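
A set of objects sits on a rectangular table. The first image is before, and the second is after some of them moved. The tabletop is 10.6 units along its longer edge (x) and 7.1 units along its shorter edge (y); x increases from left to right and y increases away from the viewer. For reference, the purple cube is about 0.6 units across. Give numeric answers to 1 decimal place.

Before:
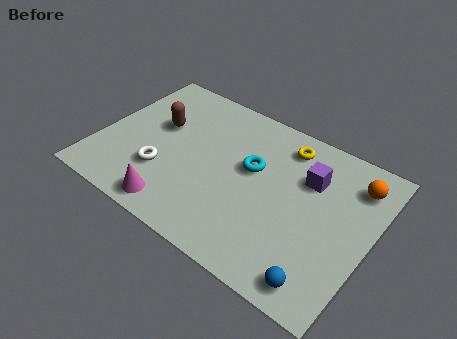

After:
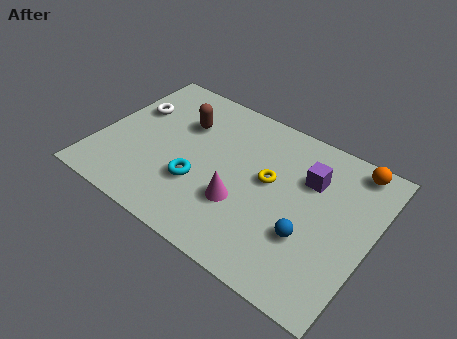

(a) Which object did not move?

the purple cube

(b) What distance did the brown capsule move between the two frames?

1.1

From (2.1, 4.3) to (3.0, 4.9), the brown capsule covered √(0.9² + 0.6²) ≈ 1.1 units.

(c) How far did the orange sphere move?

0.7

The orange sphere was near (9.7, 5.6) before and (9.5, 6.3) after, so it travelled √(0.2² + 0.7²) ≈ 0.7 units.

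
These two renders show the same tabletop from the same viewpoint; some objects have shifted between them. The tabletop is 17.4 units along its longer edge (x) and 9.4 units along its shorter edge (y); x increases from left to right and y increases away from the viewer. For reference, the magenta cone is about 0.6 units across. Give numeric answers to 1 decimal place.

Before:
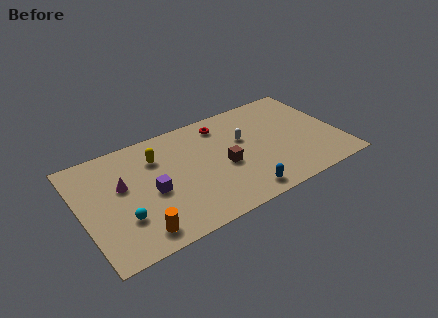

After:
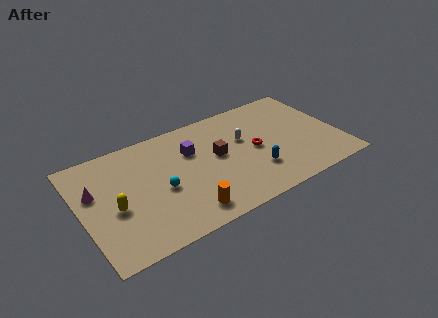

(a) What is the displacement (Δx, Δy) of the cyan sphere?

(2.7, 1.2)

The cyan sphere started near (2.5, 2.9) and ended near (5.2, 4.1).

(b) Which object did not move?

the white capsule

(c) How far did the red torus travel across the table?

3.7

The red torus was near (9.9, 7.8) before and (11.7, 4.6) after, so it travelled √(1.8² + 3.2²) ≈ 3.7 units.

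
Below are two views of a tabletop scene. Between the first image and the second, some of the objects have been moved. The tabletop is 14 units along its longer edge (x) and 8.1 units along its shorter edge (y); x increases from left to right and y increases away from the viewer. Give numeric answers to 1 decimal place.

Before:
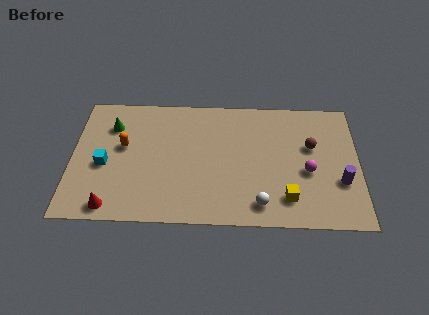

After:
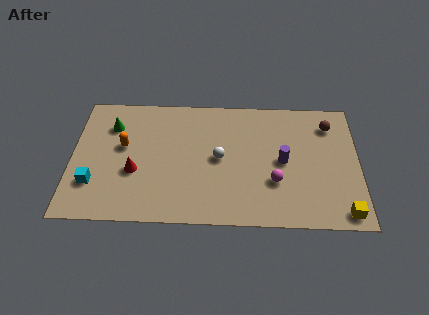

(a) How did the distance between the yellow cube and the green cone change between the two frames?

+2.8

Before: roughly 9.6 units apart; after: 12.4. That's 2.8 units further apart.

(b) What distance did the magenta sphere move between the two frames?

1.7

The magenta sphere moved from about (11.5, 3.4) to (9.9, 2.7), a distance of √(1.6² + 0.7²) ≈ 1.7.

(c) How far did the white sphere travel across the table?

3.4

From (9.2, 1.3) to (7.2, 4.1), the white sphere covered √(2.0² + 2.8²) ≈ 3.4 units.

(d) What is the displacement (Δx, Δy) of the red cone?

(1.1, 2.2)

From the two frames, the red cone sits at roughly (2.0, 0.9) before and (3.1, 3.1) after.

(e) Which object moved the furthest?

the white sphere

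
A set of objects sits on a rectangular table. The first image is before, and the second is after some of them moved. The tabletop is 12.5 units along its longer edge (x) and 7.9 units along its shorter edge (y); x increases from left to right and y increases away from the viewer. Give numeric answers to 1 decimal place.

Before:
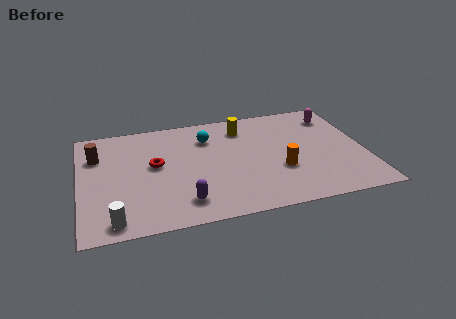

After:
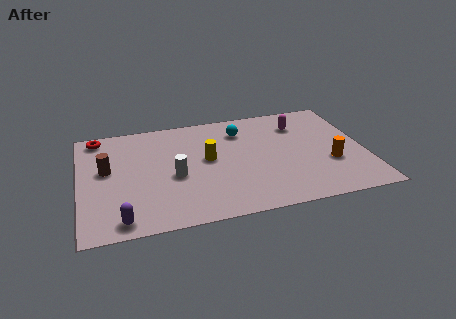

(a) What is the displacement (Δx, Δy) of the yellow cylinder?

(-1.7, -2.0)

The yellow cylinder was at about (7.3, 6.3) and moved to about (5.6, 4.3).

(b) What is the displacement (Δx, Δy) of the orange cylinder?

(2.2, 0.0)

The orange cylinder started near (8.7, 2.8) and ended near (10.9, 2.8).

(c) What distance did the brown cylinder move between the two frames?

1.2

From (0.8, 5.6) to (1.2, 4.5), the brown cylinder covered √(0.4² + 1.1²) ≈ 1.2 units.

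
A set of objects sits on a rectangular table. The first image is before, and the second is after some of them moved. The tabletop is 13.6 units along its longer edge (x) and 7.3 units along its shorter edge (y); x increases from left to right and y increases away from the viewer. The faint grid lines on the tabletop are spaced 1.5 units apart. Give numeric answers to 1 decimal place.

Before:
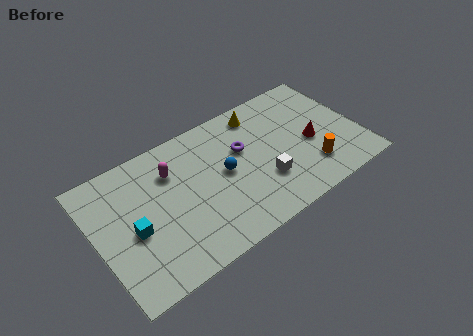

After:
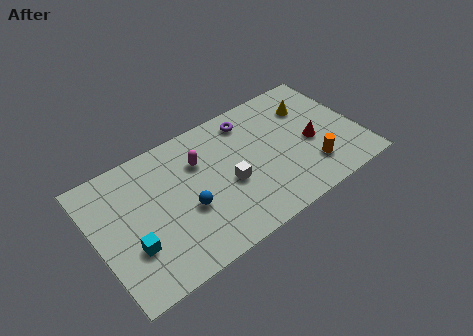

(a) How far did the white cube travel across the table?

1.9

From (8.4, 2.3) to (6.7, 3.1), the white cube covered √(1.7² + 0.8²) ≈ 1.9 units.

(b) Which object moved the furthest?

the yellow cone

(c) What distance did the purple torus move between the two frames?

1.6

The purple torus moved from about (7.7, 4.6) to (8.3, 6.1), a distance of √(0.6² + 1.5²) ≈ 1.6.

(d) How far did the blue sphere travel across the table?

2.3

The blue sphere moved from about (6.6, 3.8) to (4.5, 2.9), a distance of √(2.1² + 0.9²) ≈ 2.3.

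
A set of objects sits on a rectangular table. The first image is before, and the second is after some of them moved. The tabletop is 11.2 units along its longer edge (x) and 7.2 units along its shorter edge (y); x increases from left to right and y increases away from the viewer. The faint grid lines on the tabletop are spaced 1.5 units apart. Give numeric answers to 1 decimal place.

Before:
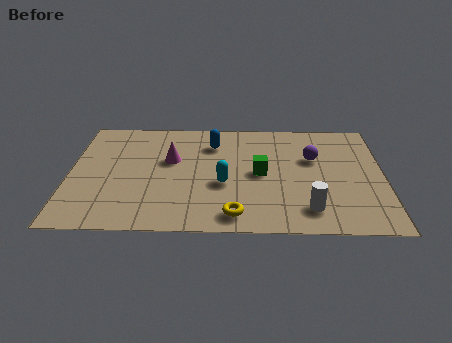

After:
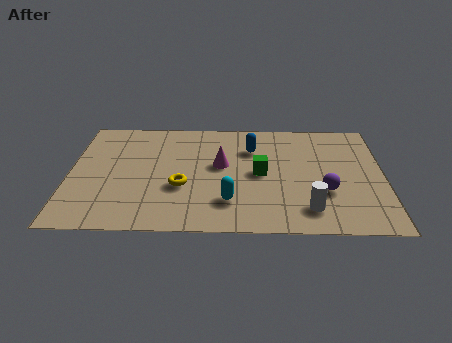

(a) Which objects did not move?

the green cube and the white cylinder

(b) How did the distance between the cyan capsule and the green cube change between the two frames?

+0.6

The distance was about 1.5 in the first image and 2.1 in the second, so they moved 0.6 units further apart.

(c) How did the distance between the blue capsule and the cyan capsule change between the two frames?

+0.9

The distance was about 2.6 in the first image and 3.5 in the second, so they moved 0.9 units further apart.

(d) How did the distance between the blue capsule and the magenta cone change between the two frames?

-0.3

Before: roughly 1.9 units apart; after: 1.6. That's 0.3 units closer together.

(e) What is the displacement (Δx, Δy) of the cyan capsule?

(0.2, -1.1)

From the two frames, the cyan capsule sits at roughly (5.5, 2.9) before and (5.7, 1.8) after.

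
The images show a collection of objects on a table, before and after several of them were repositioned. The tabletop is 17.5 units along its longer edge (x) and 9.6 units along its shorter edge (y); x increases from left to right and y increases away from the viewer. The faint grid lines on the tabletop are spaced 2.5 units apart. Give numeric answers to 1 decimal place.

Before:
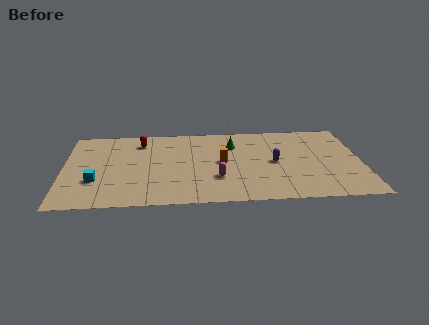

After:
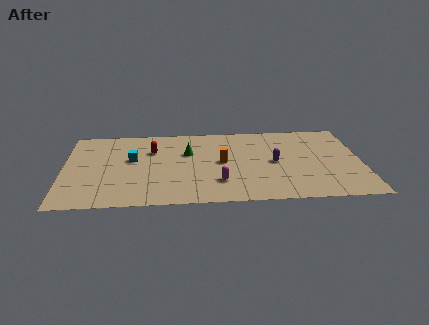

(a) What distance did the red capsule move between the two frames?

1.3

The red capsule moved from about (4.5, 7.7) to (5.2, 6.6), a distance of √(0.7² + 1.1²) ≈ 1.3.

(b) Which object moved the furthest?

the cyan cube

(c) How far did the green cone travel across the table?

2.8

The green cone moved from about (10.0, 7.0) to (7.3, 6.2), a distance of √(2.7² + 0.8²) ≈ 2.8.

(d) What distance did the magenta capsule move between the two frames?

0.5

From (9.0, 3.0) to (9.1, 2.5), the magenta capsule covered √(0.1² + 0.5²) ≈ 0.5 units.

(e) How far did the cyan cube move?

3.3

The cyan cube was near (1.9, 3.1) before and (4.0, 5.6) after, so it travelled √(2.1² + 2.5²) ≈ 3.3 units.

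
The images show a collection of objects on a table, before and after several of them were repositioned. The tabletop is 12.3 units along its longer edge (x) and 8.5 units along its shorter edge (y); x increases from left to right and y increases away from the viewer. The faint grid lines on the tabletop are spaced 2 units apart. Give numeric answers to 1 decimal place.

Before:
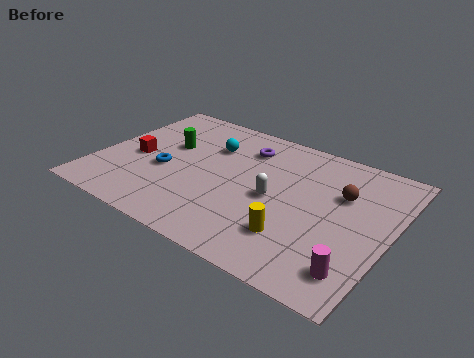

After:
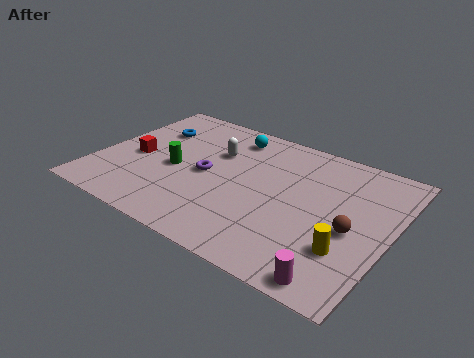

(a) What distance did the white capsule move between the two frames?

3.3

The white capsule was near (7.5, 4.0) before and (4.7, 5.7) after, so it travelled √(2.8² + 1.7²) ≈ 3.3 units.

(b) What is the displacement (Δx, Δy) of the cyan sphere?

(0.7, 1.1)

The cyan sphere started near (4.4, 6.0) and ended near (5.1, 7.1).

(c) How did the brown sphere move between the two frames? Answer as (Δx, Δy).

(0.7, -1.9)

From the two frames, the brown sphere sits at roughly (10.1, 5.6) before and (10.8, 3.7) after.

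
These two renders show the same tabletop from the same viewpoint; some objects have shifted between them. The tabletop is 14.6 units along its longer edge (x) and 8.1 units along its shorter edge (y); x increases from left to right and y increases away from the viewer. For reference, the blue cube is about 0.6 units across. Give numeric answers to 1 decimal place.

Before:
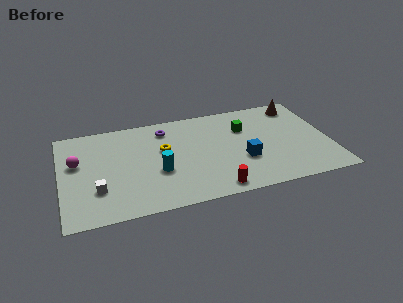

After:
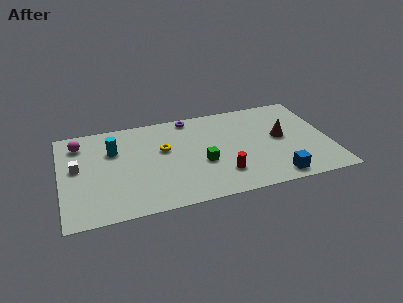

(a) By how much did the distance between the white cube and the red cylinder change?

+1.7

They were about 6.4 units apart before and 8.1 after — 1.7 units further apart.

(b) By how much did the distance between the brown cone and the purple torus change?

-1.7

The distance was about 7.4 in the first image and 5.7 in the second, so they moved 1.7 units closer together.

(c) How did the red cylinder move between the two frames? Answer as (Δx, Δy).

(0.5, 1.1)

The red cylinder started near (8.1, 0.9) and ended near (8.6, 2.0).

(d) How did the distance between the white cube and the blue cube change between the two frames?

+3.2

Before: roughly 7.9 units apart; after: 11.1. That's 3.2 units further apart.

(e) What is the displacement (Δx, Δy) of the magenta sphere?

(0.2, 1.6)

The magenta sphere started near (0.9, 4.9) and ended near (1.1, 6.5).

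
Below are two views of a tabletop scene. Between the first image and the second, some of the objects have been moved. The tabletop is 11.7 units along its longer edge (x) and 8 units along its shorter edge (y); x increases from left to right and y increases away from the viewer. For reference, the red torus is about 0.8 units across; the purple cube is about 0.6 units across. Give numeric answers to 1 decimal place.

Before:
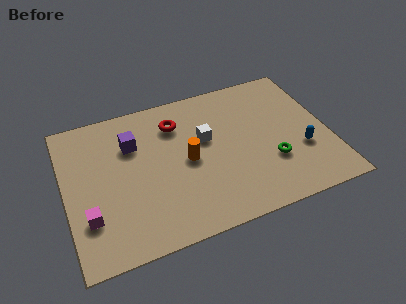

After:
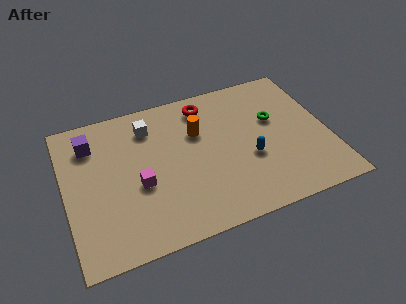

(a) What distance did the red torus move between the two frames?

1.5

The red torus was near (5.1, 6.1) before and (6.5, 6.7) after, so it travelled √(1.4² + 0.6²) ≈ 1.5 units.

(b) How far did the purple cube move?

1.9

The purple cube was near (3.1, 5.6) before and (1.3, 6.2) after, so it travelled √(1.8² + 0.6²) ≈ 1.9 units.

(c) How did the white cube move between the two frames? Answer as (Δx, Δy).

(-2.4, 1.5)

The white cube started near (6.3, 4.8) and ended near (3.9, 6.3).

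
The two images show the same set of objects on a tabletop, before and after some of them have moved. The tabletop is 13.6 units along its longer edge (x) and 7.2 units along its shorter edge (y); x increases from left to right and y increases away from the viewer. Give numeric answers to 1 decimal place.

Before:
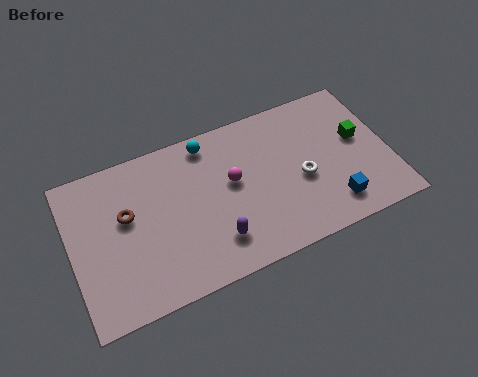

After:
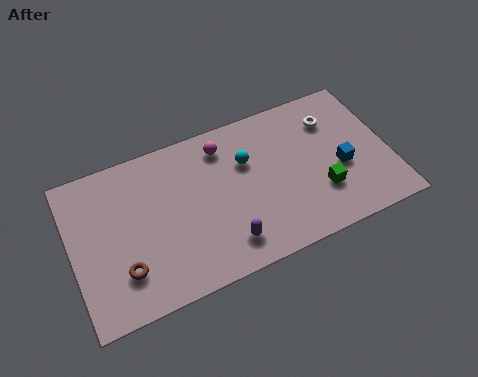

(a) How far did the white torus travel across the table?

2.8

The white torus moved from about (9.8, 3.1) to (11.4, 5.4), a distance of √(1.6² + 2.3²) ≈ 2.8.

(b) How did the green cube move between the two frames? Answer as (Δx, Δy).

(-1.9, -1.9)

From the two frames, the green cube sits at roughly (12.4, 4.1) before and (10.5, 2.2) after.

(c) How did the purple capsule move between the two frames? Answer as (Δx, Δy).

(0.4, -0.3)

The purple capsule started near (5.9, 1.7) and ended near (6.3, 1.4).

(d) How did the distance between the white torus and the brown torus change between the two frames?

+2.5

The distance was about 7.5 in the first image and 10.0 in the second, so they moved 2.5 units further apart.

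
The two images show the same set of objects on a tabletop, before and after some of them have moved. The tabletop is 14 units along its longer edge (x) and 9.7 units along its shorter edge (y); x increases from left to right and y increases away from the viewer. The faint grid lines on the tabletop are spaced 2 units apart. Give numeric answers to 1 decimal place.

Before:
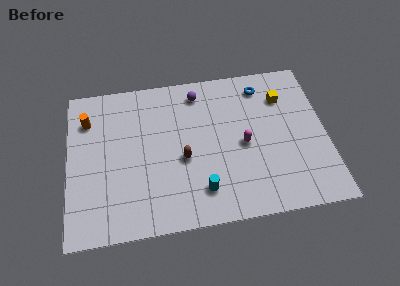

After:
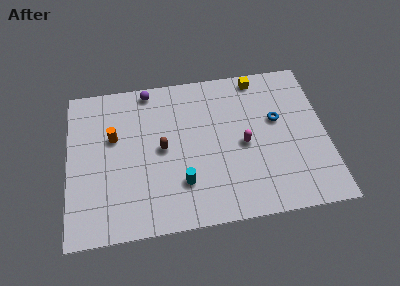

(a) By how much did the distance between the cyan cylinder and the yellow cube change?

+0.5

Before: roughly 7.0 units apart; after: 7.5. That's 0.5 units further apart.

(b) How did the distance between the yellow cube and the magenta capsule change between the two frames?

+0.8

They were about 3.5 units apart before and 4.3 after — 0.8 units further apart.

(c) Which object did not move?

the magenta capsule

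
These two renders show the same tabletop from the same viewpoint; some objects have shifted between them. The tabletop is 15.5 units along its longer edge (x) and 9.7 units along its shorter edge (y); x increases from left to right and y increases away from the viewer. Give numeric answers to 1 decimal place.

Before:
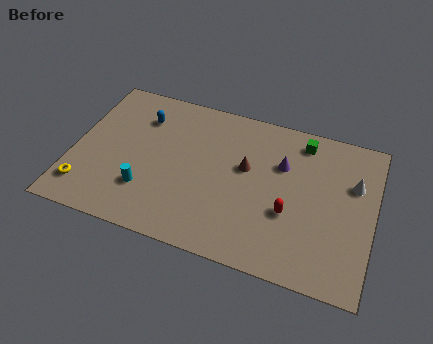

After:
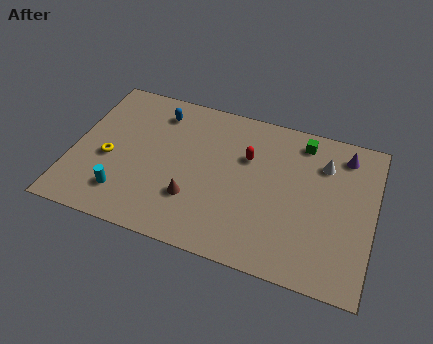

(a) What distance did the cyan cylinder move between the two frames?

1.3

The cyan cylinder was near (4.0, 2.7) before and (2.9, 2.1) after, so it travelled √(1.1² + 0.6²) ≈ 1.3 units.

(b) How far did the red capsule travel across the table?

3.7

From (11.3, 3.6) to (8.9, 6.4), the red capsule covered √(2.4² + 2.8²) ≈ 3.7 units.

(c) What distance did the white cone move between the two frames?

1.8

The white cone was near (14.4, 6.4) before and (12.8, 7.2) after, so it travelled √(1.6² + 0.8²) ≈ 1.8 units.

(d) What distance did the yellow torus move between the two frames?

2.4

From (0.9, 1.9) to (1.9, 4.1), the yellow torus covered √(1.0² + 2.2²) ≈ 2.4 units.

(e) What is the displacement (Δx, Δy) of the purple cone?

(3.1, 1.6)

The purple cone was at about (10.7, 6.5) and moved to about (13.8, 8.1).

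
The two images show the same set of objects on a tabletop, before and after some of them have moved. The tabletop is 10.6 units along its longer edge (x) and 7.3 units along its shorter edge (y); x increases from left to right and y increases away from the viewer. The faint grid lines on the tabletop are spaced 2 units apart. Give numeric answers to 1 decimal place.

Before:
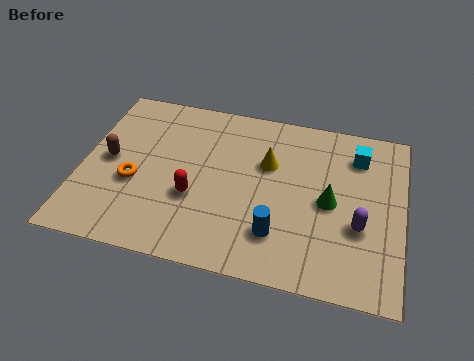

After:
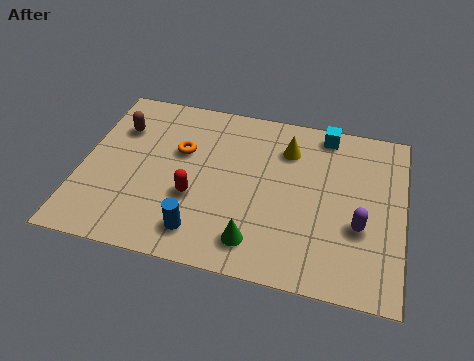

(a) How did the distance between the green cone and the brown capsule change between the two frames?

-1.1

They were about 7.3 units apart before and 6.2 after — 1.1 units closer together.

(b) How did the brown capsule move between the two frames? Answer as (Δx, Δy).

(0.2, 1.5)

The brown capsule was at about (0.9, 3.7) and moved to about (1.1, 5.2).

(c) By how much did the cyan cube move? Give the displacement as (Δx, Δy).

(-1.1, 0.8)

The cyan cube started near (9.0, 5.7) and ended near (7.9, 6.5).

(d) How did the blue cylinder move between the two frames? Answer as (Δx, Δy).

(-2.5, -0.5)

From the two frames, the blue cylinder sits at roughly (6.6, 1.8) before and (4.1, 1.3) after.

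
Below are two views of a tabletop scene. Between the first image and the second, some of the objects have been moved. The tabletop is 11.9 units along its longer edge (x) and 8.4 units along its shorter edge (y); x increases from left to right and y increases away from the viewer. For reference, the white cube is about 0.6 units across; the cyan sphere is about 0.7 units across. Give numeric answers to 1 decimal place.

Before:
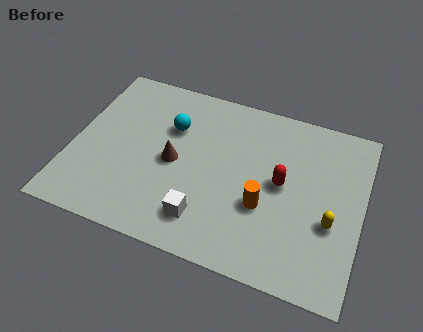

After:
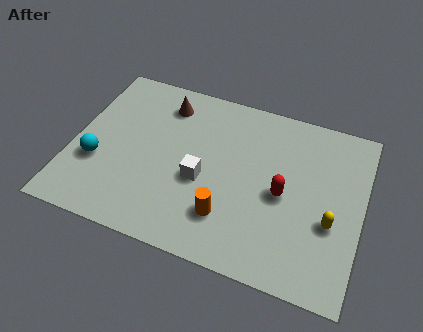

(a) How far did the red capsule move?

0.5

The red capsule was near (8.6, 4.4) before and (8.7, 3.9) after, so it travelled √(0.1² + 0.5²) ≈ 0.5 units.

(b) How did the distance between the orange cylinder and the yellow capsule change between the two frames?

+1.5

The distance was about 2.7 in the first image and 4.2 in the second, so they moved 1.5 units further apart.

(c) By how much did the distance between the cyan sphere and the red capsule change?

+2.8

Before: roughly 4.9 units apart; after: 7.7. That's 2.8 units further apart.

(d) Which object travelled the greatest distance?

the cyan sphere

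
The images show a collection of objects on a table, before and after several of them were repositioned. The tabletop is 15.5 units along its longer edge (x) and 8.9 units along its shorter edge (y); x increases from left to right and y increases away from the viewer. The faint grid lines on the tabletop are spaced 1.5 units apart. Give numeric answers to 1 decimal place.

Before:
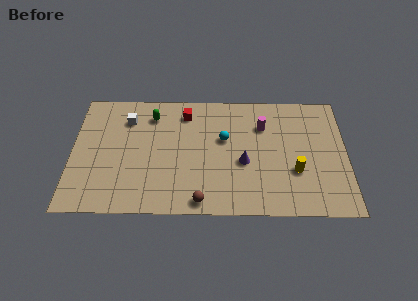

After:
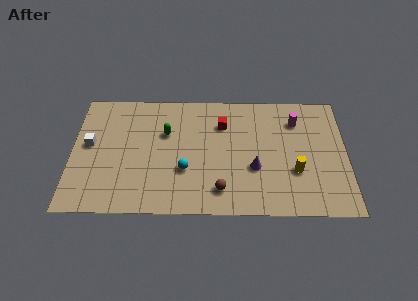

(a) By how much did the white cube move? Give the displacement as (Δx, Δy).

(-2.1, -1.9)

From the two frames, the white cube sits at roughly (3.1, 6.8) before and (1.0, 4.9) after.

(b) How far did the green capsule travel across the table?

1.5

The green capsule moved from about (4.5, 7.1) to (5.3, 5.8), a distance of √(0.8² + 1.3²) ≈ 1.5.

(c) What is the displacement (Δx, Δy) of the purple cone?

(0.6, -0.4)

From the two frames, the purple cone sits at roughly (9.7, 3.7) before and (10.3, 3.3) after.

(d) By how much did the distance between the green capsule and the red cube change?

+1.4

Before: roughly 1.9 units apart; after: 3.3. That's 1.4 units further apart.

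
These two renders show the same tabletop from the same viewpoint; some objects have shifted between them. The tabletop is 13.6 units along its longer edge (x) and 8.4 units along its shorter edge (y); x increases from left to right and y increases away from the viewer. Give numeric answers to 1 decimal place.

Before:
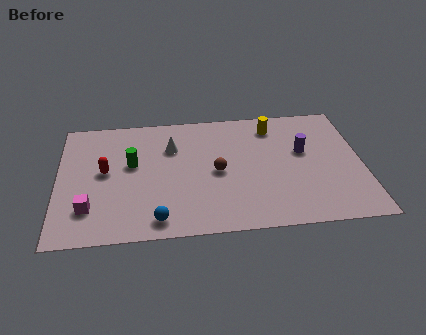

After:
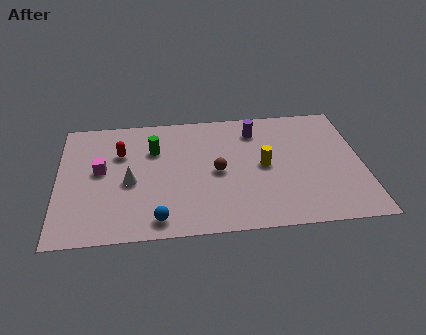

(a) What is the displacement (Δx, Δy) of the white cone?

(-1.9, -2.2)

From the two frames, the white cone sits at roughly (5.1, 5.9) before and (3.2, 3.7) after.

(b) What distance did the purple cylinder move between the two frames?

2.7

From (11.0, 5.0) to (8.9, 6.7), the purple cylinder covered √(2.1² + 1.7²) ≈ 2.7 units.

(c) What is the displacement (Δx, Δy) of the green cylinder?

(1.0, 0.9)

From the two frames, the green cylinder sits at roughly (3.3, 4.9) before and (4.3, 5.8) after.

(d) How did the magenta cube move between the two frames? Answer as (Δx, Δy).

(0.5, 2.5)

From the two frames, the magenta cube sits at roughly (1.4, 2.1) before and (1.9, 4.6) after.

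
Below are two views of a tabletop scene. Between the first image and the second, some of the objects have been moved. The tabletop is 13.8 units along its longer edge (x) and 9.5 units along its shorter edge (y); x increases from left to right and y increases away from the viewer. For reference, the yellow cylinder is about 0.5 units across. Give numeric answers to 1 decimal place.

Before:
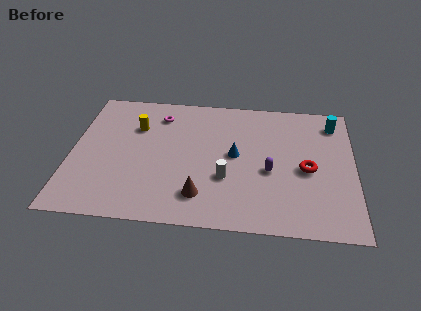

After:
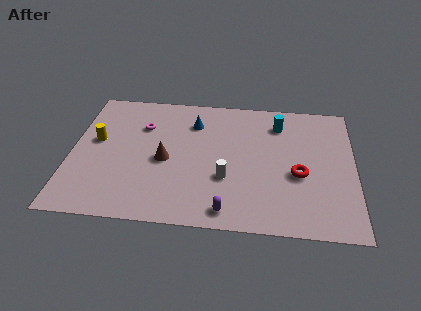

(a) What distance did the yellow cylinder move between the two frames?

2.2

The yellow cylinder moved from about (3.1, 6.6) to (1.2, 5.4), a distance of √(1.9² + 1.2²) ≈ 2.2.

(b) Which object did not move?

the white cylinder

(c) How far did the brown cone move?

2.9

From (6.4, 2.0) to (4.6, 4.3), the brown cone covered √(1.8² + 2.3²) ≈ 2.9 units.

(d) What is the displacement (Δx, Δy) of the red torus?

(-0.4, -0.4)

From the two frames, the red torus sits at roughly (11.5, 4.3) before and (11.1, 3.9) after.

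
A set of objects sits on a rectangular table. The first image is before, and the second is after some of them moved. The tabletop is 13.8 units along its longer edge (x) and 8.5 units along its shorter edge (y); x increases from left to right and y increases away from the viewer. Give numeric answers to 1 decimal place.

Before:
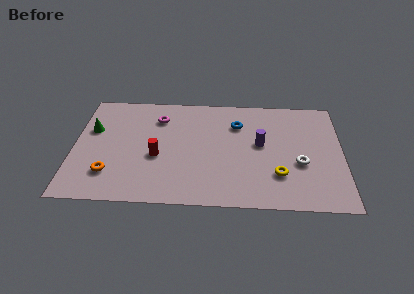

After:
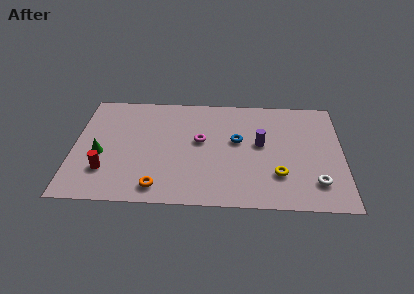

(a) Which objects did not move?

the purple cylinder and the yellow torus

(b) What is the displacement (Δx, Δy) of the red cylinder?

(-2.6, -1.2)

The red cylinder was at about (4.3, 3.5) and moved to about (1.7, 2.3).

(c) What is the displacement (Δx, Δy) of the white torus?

(0.8, -1.4)

The white torus was at about (11.6, 3.3) and moved to about (12.4, 1.9).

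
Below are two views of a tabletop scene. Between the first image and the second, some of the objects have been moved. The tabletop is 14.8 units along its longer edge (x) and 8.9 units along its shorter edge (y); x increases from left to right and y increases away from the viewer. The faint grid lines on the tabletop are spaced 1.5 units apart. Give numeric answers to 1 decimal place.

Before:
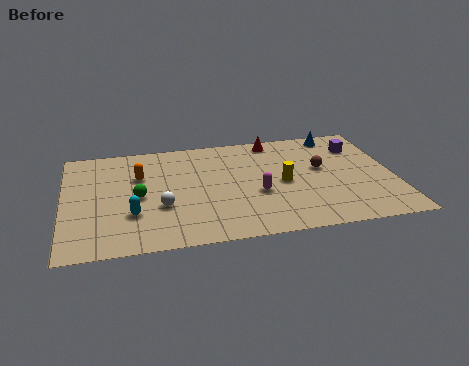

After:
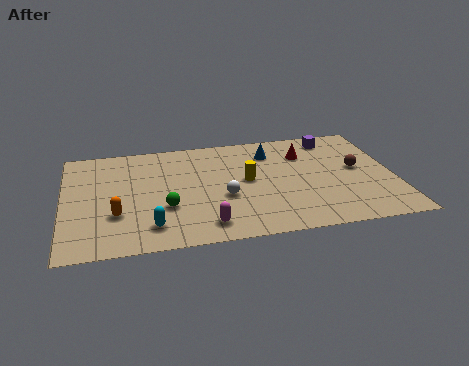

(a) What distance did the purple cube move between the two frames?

1.4

From (13.4, 6.7) to (12.3, 7.6), the purple cube covered √(1.1² + 0.9²) ≈ 1.4 units.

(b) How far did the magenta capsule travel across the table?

3.2

The magenta capsule moved from about (8.6, 3.5) to (6.2, 1.4), a distance of √(2.4² + 2.1²) ≈ 3.2.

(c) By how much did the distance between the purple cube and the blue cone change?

+1.5

They were about 1.5 units apart before and 3.0 after — 1.5 units further apart.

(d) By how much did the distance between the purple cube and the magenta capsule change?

+2.9

The distance was about 5.8 in the first image and 8.7 in the second, so they moved 2.9 units further apart.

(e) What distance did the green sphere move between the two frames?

1.6

The green sphere was near (3.3, 4.2) before and (4.5, 3.1) after, so it travelled √(1.2² + 1.1²) ≈ 1.6 units.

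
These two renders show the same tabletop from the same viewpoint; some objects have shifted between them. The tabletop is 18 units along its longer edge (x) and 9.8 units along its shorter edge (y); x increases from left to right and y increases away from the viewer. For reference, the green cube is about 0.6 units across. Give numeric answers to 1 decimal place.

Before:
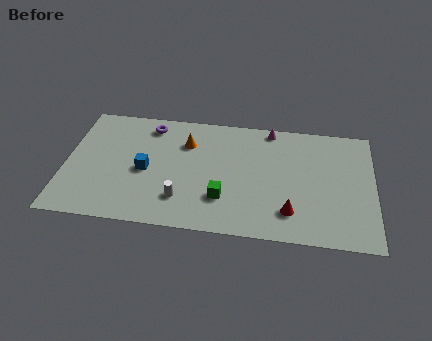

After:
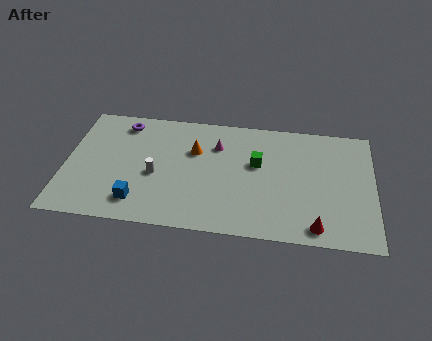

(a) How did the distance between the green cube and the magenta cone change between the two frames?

-3.9

They were about 6.6 units apart before and 2.7 after — 3.9 units closer together.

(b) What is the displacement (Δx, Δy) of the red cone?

(1.5, -1.0)

The red cone was at about (13.2, 2.2) and moved to about (14.7, 1.2).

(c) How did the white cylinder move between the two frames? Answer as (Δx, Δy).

(-1.6, 1.8)

The white cylinder started near (6.9, 2.4) and ended near (5.3, 4.2).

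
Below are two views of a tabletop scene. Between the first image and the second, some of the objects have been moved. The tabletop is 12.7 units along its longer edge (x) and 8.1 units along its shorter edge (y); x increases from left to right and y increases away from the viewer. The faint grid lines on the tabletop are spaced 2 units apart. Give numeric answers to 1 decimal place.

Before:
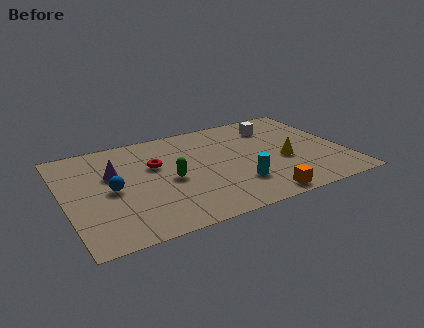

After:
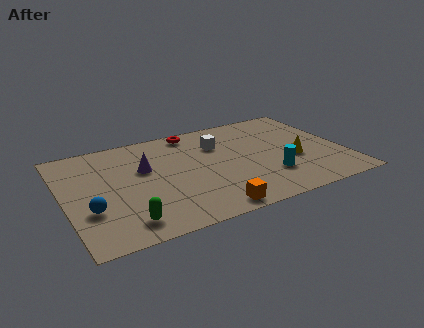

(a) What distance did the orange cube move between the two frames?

2.3

From (8.4, 0.8) to (6.1, 0.8), the orange cube covered √(2.3² + 0.0²) ≈ 2.3 units.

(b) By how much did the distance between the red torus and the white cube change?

-4.0

Before: roughly 5.8 units apart; after: 1.8. That's 4.0 units closer together.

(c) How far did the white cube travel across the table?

2.8

The white cube moved from about (9.9, 6.3) to (7.2, 5.7), a distance of √(2.7² + 0.6²) ≈ 2.8.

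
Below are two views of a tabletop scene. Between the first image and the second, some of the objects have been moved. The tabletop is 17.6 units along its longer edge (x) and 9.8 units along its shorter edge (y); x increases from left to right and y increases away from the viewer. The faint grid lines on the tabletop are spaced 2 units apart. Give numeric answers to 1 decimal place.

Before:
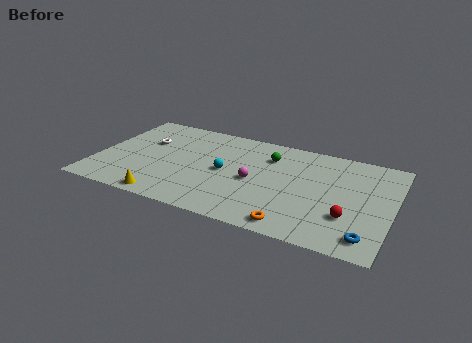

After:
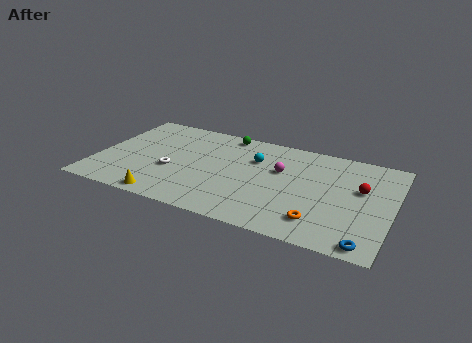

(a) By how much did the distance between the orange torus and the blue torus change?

-1.2

Before: roughly 4.2 units apart; after: 3.0. That's 1.2 units closer together.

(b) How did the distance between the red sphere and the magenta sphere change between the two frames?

-1.1

The distance was about 5.9 in the first image and 4.8 in the second, so they moved 1.1 units closer together.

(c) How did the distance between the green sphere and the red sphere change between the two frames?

+2.2

They were about 6.7 units apart before and 8.9 after — 2.2 units further apart.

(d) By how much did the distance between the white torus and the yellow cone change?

-2.8

The distance was about 5.7 in the first image and 2.9 in the second, so they moved 2.8 units closer together.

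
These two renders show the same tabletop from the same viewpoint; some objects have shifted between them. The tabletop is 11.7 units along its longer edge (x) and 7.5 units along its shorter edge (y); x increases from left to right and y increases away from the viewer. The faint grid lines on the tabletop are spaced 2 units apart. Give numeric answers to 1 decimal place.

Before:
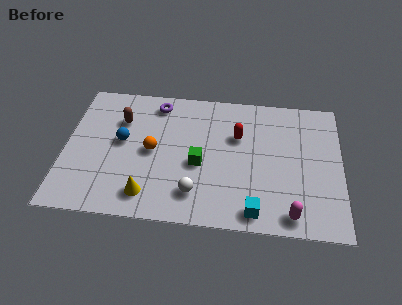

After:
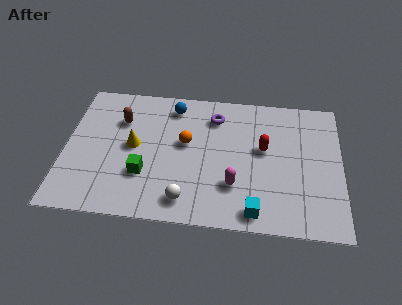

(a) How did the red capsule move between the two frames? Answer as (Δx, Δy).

(1.1, -0.6)

From the two frames, the red capsule sits at roughly (7.3, 4.9) before and (8.4, 4.3) after.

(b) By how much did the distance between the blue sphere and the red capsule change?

-0.6

They were about 5.0 units apart before and 4.4 after — 0.6 units closer together.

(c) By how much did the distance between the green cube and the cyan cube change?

+1.6

Before: roughly 3.3 units apart; after: 4.9. That's 1.6 units further apart.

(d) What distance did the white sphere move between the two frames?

0.6

The white sphere moved from about (5.6, 1.6) to (5.2, 1.2), a distance of √(0.4² + 0.4²) ≈ 0.6.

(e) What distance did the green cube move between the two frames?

2.4

The green cube was near (5.7, 3.2) before and (3.4, 2.4) after, so it travelled √(2.3² + 0.8²) ≈ 2.4 units.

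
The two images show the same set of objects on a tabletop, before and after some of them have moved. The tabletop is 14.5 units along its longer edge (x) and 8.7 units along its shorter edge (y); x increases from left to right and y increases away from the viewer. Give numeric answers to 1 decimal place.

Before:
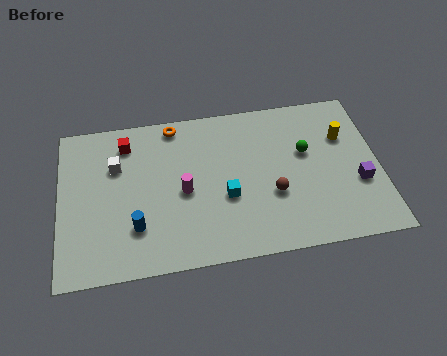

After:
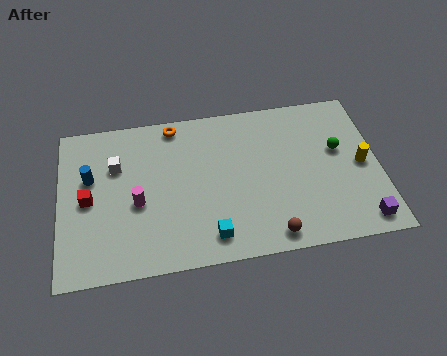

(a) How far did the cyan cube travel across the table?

2.2

From (7.5, 3.4) to (6.7, 1.4), the cyan cube covered √(0.8² + 2.0²) ≈ 2.2 units.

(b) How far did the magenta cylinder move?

2.1

The magenta cylinder moved from about (5.6, 4.0) to (3.5, 3.7), a distance of √(2.1² + 0.3²) ≈ 2.1.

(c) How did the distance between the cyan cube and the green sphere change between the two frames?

+2.9

Before: roughly 4.2 units apart; after: 7.1. That's 2.9 units further apart.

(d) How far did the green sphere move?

1.5

The green sphere was near (11.2, 5.3) before and (12.7, 5.2) after, so it travelled √(1.5² + 0.1²) ≈ 1.5 units.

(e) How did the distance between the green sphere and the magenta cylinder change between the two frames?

+3.6

Before: roughly 5.7 units apart; after: 9.3. That's 3.6 units further apart.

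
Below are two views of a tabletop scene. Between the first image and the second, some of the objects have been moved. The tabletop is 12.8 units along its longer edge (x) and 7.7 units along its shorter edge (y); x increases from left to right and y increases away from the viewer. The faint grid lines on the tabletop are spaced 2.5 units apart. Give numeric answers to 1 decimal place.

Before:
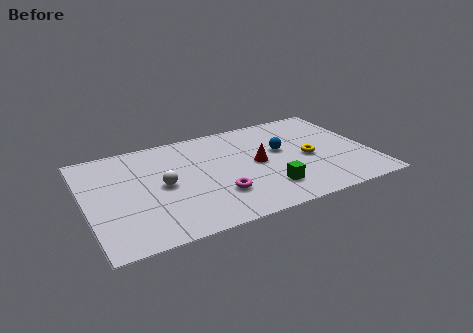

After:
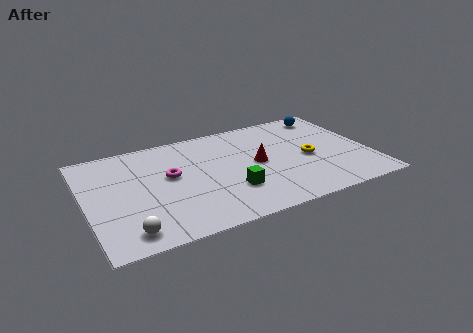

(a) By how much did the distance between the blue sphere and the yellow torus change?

+1.9

Before: roughly 1.5 units apart; after: 3.4. That's 1.9 units further apart.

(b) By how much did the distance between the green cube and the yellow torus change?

+1.2

Before: roughly 2.7 units apart; after: 3.9. That's 1.2 units further apart.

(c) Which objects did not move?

the red cone and the yellow torus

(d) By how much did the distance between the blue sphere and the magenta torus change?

+4.0

Before: roughly 3.9 units apart; after: 7.9. That's 4.0 units further apart.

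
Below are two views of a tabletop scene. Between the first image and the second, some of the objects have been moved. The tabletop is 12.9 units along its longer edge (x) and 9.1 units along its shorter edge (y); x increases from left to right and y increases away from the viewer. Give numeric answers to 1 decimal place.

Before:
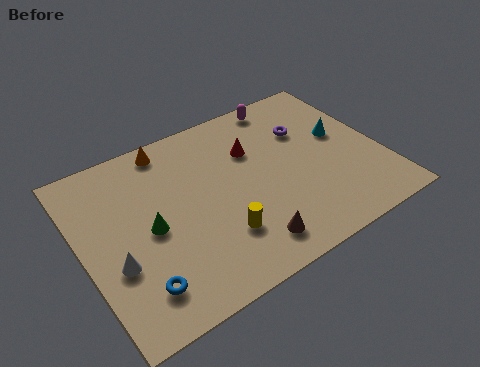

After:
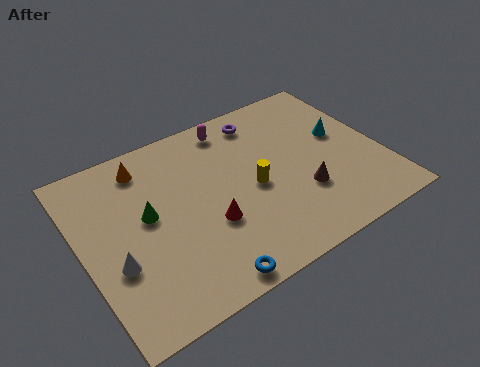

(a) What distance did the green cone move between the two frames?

0.7

The green cone moved from about (2.8, 4.3) to (2.8, 5.0), a distance of √(0.0² + 0.7²) ≈ 0.7.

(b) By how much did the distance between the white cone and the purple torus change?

-0.9

Before: roughly 9.3 units apart; after: 8.4. That's 0.9 units closer together.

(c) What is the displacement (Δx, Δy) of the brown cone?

(2.7, 1.4)

The brown cone started near (6.5, 1.5) and ended near (9.2, 2.9).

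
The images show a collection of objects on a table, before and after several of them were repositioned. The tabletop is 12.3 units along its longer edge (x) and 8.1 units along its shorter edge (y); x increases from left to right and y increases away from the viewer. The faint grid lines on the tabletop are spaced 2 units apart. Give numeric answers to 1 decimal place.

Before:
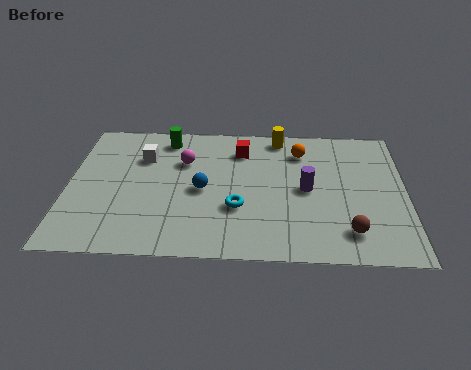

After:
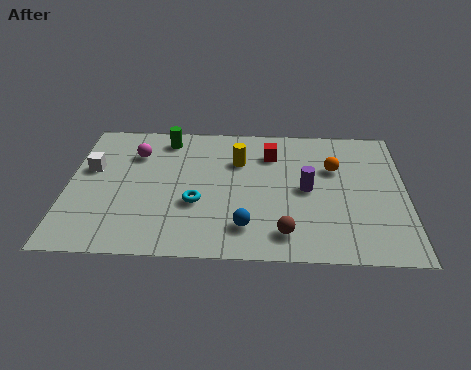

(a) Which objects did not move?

the purple cylinder and the green cylinder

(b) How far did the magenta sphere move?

1.8

From (4.2, 5.5) to (2.4, 5.9), the magenta sphere covered √(1.8² + 0.4²) ≈ 1.8 units.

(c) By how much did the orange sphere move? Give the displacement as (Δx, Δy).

(1.2, -1.0)

The orange sphere was at about (8.5, 6.3) and moved to about (9.7, 5.3).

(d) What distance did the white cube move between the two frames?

2.1

The white cube was near (2.7, 5.7) before and (0.8, 4.9) after, so it travelled √(1.9² + 0.8²) ≈ 2.1 units.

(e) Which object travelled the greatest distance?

the blue sphere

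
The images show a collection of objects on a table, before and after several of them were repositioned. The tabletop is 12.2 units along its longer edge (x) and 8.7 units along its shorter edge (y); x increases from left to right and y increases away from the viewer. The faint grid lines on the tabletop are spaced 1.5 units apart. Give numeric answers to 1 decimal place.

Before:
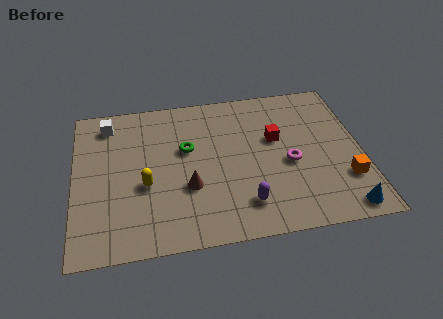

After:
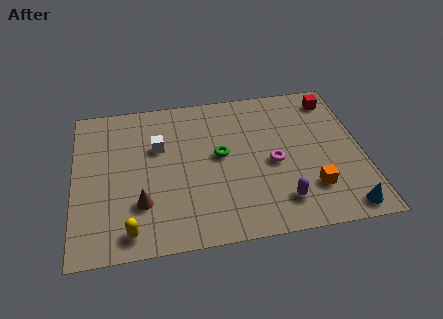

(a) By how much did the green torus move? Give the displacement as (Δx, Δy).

(1.4, -0.6)

The green torus started near (4.8, 5.3) and ended near (6.2, 4.7).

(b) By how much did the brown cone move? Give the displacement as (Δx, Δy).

(-2.0, -0.6)

From the two frames, the brown cone sits at roughly (4.8, 3.1) before and (2.8, 2.5) after.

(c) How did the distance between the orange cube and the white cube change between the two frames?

-3.8

Before: roughly 11.0 units apart; after: 7.2. That's 3.8 units closer together.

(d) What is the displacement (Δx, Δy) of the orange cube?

(-1.5, -0.3)

From the two frames, the orange cube sits at roughly (11.4, 2.5) before and (9.9, 2.2) after.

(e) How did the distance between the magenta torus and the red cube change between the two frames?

+2.8

The distance was about 1.6 in the first image and 4.4 in the second, so they moved 2.8 units further apart.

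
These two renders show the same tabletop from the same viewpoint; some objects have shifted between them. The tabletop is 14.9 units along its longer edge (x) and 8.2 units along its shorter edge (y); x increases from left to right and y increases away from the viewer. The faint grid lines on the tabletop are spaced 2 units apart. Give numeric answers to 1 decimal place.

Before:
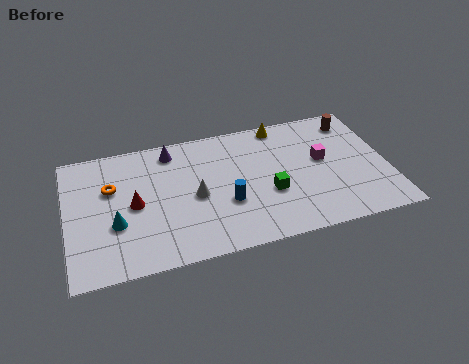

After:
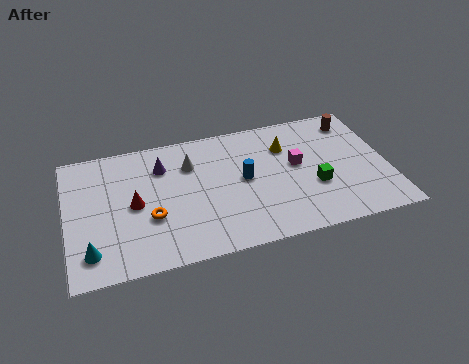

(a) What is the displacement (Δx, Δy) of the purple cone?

(-0.5, -0.9)

The purple cone started near (5.0, 7.0) and ended near (4.5, 6.1).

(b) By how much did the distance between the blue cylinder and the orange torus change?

-1.1

The distance was about 5.7 in the first image and 4.6 in the second, so they moved 1.1 units closer together.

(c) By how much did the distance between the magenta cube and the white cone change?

-1.0

Before: roughly 6.1 units apart; after: 5.1. That's 1.0 units closer together.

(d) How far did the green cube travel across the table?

2.1

The green cube was near (9.3, 3.1) before and (11.4, 3.0) after, so it travelled √(2.1² + 0.1²) ≈ 2.1 units.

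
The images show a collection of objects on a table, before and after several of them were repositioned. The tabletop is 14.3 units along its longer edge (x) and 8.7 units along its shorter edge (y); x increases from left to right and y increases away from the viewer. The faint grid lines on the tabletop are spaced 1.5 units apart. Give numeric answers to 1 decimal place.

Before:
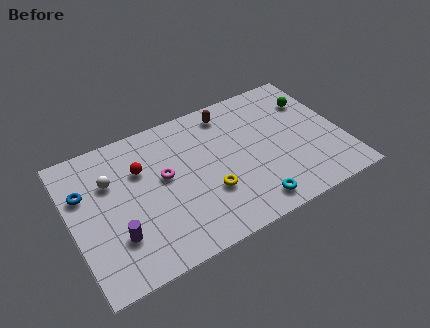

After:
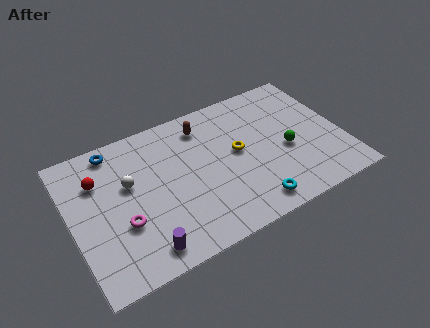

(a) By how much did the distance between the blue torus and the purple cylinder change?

+3.0

They were about 3.5 units apart before and 6.5 after — 3.0 units further apart.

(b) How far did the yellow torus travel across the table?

2.5

The yellow torus was near (7.0, 2.9) before and (8.8, 4.7) after, so it travelled √(1.8² + 1.8²) ≈ 2.5 units.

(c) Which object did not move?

the cyan torus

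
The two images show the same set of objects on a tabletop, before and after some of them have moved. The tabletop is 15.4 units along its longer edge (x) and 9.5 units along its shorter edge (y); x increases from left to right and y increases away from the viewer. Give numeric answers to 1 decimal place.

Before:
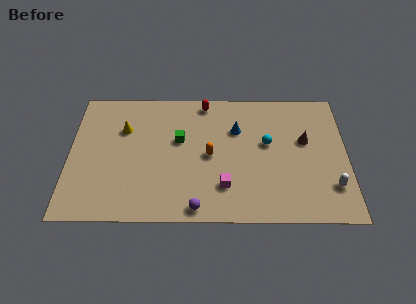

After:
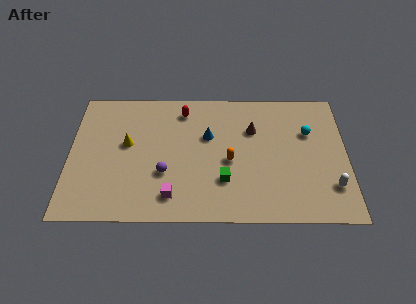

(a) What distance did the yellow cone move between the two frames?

1.1

The yellow cone was near (3.0, 6.5) before and (3.2, 5.4) after, so it travelled √(0.2² + 1.1²) ≈ 1.1 units.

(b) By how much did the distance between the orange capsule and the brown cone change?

-2.8

Before: roughly 5.4 units apart; after: 2.6. That's 2.8 units closer together.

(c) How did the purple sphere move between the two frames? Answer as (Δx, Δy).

(-1.8, 2.4)

The purple sphere started near (7.1, 0.9) and ended near (5.3, 3.3).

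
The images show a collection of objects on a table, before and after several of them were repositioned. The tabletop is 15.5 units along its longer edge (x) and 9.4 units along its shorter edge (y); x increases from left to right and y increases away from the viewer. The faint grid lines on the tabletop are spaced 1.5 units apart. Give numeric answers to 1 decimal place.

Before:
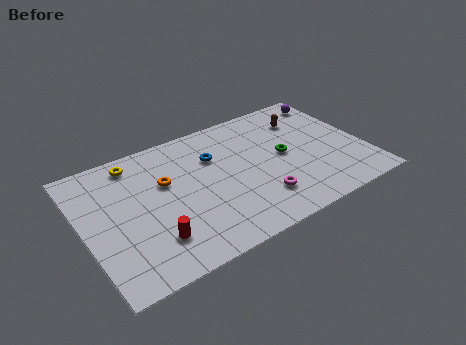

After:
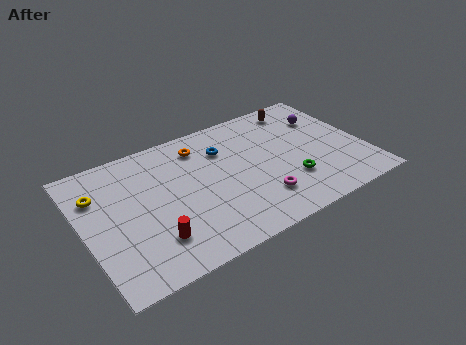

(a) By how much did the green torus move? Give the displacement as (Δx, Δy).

(0.0, -2.0)

The green torus was at about (11.1, 4.8) and moved to about (11.1, 2.8).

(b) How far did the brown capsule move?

1.0

The brown capsule moved from about (12.7, 7.1) to (12.6, 8.1), a distance of √(0.1² + 1.0²) ≈ 1.0.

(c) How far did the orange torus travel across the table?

2.8

From (4.6, 5.9) to (6.8, 7.6), the orange torus covered √(2.2² + 1.7²) ≈ 2.8 units.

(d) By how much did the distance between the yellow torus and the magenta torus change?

+1.0

They were about 8.4 units apart before and 9.4 after — 1.0 units further apart.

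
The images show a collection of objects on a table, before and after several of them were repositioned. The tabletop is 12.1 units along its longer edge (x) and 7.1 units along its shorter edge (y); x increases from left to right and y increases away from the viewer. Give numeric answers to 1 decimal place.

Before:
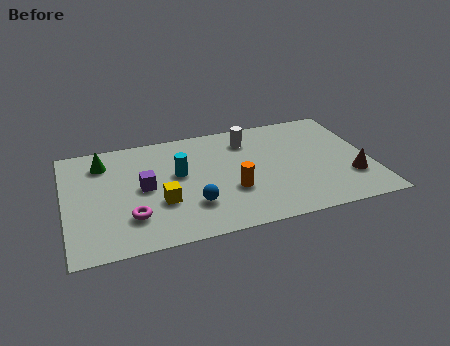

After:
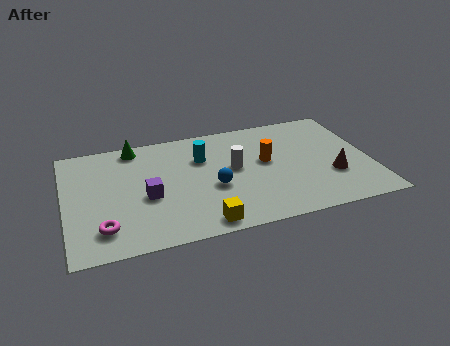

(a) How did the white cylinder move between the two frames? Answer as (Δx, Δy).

(-0.7, -1.7)

The white cylinder was at about (7.4, 5.6) and moved to about (6.7, 3.9).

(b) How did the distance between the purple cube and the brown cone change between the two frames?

-0.9

The distance was about 8.2 in the first image and 7.3 in the second, so they moved 0.9 units closer together.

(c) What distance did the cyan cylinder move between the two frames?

1.3

The cyan cylinder was near (4.5, 4.1) before and (5.5, 4.9) after, so it travelled √(1.0² + 0.8²) ≈ 1.3 units.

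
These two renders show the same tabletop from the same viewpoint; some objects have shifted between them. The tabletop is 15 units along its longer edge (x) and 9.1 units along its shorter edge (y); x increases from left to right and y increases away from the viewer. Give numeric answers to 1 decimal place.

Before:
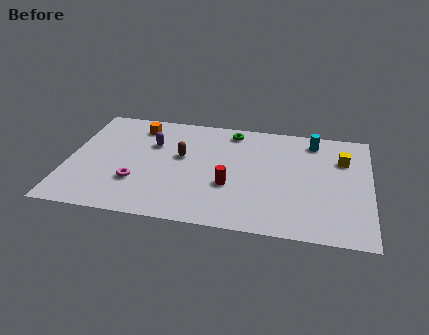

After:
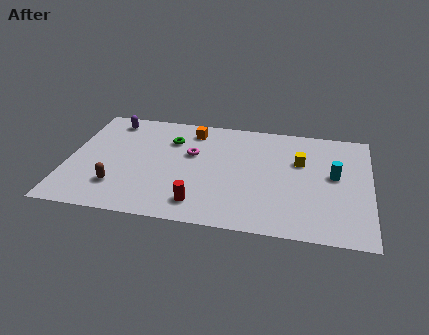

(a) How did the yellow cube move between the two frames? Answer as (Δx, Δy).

(-2.1, -0.5)

From the two frames, the yellow cube sits at roughly (13.6, 6.4) before and (11.5, 5.9) after.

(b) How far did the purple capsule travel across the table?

2.8

From (4.1, 6.1) to (1.9, 7.8), the purple capsule covered √(2.2² + 1.7²) ≈ 2.8 units.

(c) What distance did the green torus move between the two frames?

3.3

From (8.0, 7.9) to (5.0, 6.6), the green torus covered √(3.0² + 1.3²) ≈ 3.3 units.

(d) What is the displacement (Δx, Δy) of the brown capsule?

(-3.0, -3.0)

From the two frames, the brown capsule sits at roughly (5.6, 5.3) before and (2.6, 2.3) after.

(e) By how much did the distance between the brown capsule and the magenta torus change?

+1.5

Before: roughly 3.3 units apart; after: 4.8. That's 1.5 units further apart.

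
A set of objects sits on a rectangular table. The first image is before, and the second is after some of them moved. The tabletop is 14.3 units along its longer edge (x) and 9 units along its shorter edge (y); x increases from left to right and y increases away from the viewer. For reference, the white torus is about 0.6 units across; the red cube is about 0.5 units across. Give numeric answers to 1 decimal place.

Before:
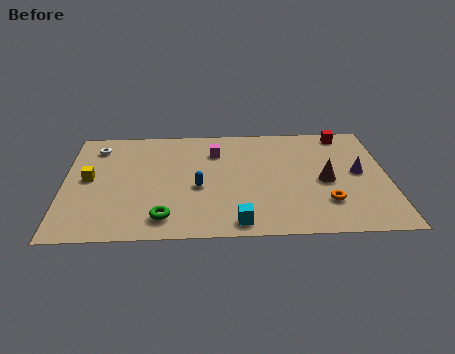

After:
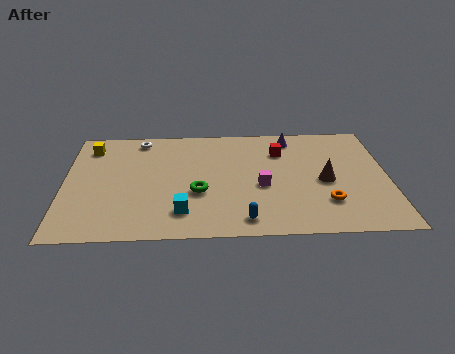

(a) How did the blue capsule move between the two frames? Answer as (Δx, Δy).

(2.0, -2.6)

The blue capsule was at about (5.9, 3.8) and moved to about (7.9, 1.2).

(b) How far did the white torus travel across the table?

2.0

The white torus moved from about (1.4, 7.3) to (3.3, 7.9), a distance of √(1.9² + 0.6²) ≈ 2.0.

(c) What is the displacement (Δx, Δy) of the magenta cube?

(2.0, -2.9)

The magenta cube was at about (6.7, 6.7) and moved to about (8.7, 3.8).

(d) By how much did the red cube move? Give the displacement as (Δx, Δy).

(-2.9, -1.4)

The red cube started near (12.5, 8.0) and ended near (9.6, 6.6).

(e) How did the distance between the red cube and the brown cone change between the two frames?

-0.9

Before: roughly 4.0 units apart; after: 3.1. That's 0.9 units closer together.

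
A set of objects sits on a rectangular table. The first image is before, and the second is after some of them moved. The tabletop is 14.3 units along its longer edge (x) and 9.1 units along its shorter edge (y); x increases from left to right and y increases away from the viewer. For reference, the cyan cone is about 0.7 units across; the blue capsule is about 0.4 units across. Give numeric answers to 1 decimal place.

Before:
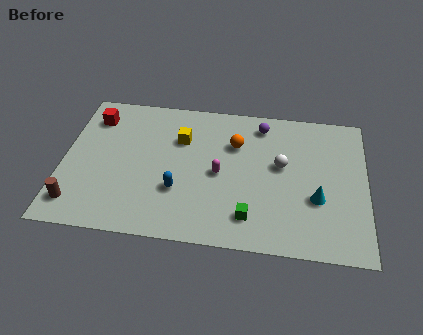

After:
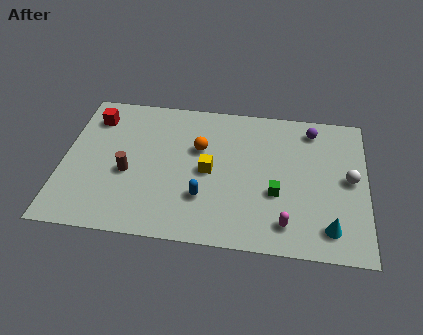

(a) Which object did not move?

the red cube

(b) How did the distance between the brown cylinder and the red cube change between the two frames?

-1.8

Before: roughly 5.6 units apart; after: 3.8. That's 1.8 units closer together.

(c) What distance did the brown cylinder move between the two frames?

3.2

The brown cylinder was near (0.8, 1.6) before and (3.1, 3.8) after, so it travelled √(2.3² + 2.2²) ≈ 3.2 units.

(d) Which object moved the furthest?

the magenta capsule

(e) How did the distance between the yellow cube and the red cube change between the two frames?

+2.0

Before: roughly 4.3 units apart; after: 6.3. That's 2.0 units further apart.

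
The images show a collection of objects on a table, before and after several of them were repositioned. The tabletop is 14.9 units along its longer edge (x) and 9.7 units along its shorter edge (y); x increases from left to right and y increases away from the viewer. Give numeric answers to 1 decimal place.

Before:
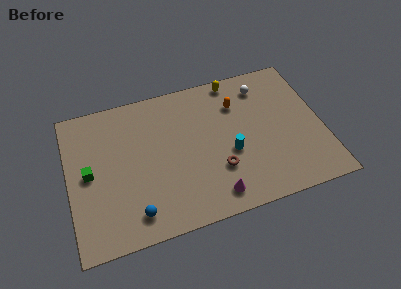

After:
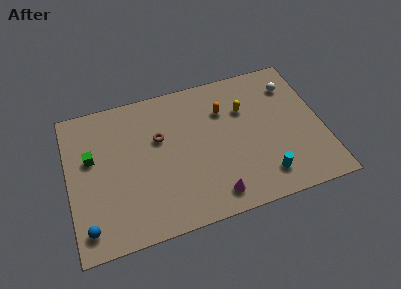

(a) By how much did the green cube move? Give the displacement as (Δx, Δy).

(0.2, 1.0)

The green cube was at about (1.2, 4.9) and moved to about (1.4, 5.9).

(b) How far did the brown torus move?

4.5

The brown torus was near (8.6, 3.0) before and (5.4, 6.1) after, so it travelled √(3.2² + 3.1²) ≈ 4.5 units.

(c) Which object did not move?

the magenta cone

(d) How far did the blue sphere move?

2.7

From (3.6, 1.6) to (0.9, 1.5), the blue sphere covered √(2.7² + 0.1²) ≈ 2.7 units.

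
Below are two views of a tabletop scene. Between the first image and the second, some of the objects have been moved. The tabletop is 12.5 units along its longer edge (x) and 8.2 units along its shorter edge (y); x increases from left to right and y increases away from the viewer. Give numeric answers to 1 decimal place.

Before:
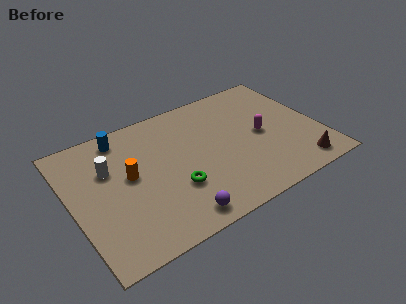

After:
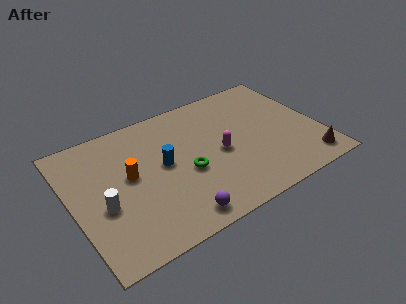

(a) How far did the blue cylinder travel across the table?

3.2

From (2.9, 7.1) to (4.6, 4.4), the blue cylinder covered √(1.7² + 2.7²) ≈ 3.2 units.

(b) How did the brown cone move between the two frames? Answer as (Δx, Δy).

(0.5, 0.1)

The brown cone was at about (11.0, 1.1) and moved to about (11.5, 1.2).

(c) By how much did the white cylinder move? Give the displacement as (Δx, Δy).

(-0.6, -2.1)

The white cylinder was at about (2.0, 5.4) and moved to about (1.4, 3.3).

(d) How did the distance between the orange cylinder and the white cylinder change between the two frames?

+0.6

Before: roughly 1.3 units apart; after: 1.9. That's 0.6 units further apart.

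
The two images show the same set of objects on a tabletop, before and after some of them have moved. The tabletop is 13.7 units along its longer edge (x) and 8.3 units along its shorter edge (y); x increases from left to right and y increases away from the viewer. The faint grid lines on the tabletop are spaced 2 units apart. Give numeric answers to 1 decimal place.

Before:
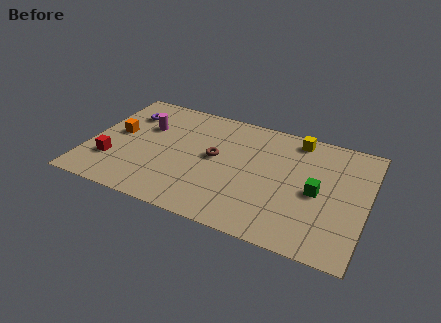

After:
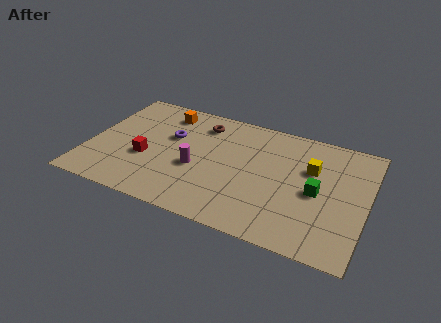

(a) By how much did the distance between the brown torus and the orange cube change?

-3.0

The distance was about 4.9 in the first image and 1.9 in the second, so they moved 3.0 units closer together.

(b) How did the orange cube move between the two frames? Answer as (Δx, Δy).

(2.1, 2.4)

The orange cube started near (1.3, 4.5) and ended near (3.4, 6.9).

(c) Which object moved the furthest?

the magenta cylinder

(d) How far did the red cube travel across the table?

1.8

From (1.3, 2.4) to (2.9, 3.2), the red cube covered √(1.6² + 0.8²) ≈ 1.8 units.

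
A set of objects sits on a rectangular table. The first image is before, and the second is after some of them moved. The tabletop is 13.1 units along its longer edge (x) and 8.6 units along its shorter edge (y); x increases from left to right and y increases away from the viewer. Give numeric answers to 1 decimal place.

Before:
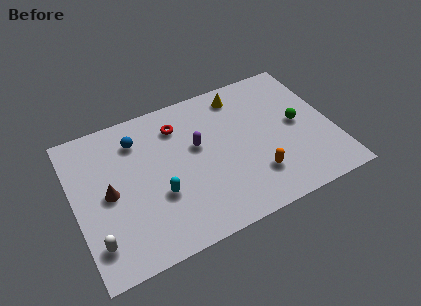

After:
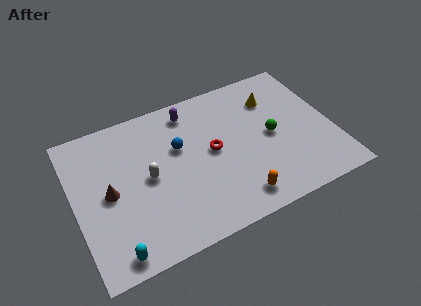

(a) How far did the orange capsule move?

1.4

The orange capsule was near (8.9, 2.2) before and (7.8, 1.3) after, so it travelled √(1.1² + 0.9²) ≈ 1.4 units.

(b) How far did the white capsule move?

3.8

The white capsule moved from about (0.8, 1.8) to (3.7, 4.3), a distance of √(2.9² + 2.5²) ≈ 3.8.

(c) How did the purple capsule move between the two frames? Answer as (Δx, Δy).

(-0.1, 2.2)

The purple capsule started near (6.3, 5.1) and ended near (6.2, 7.3).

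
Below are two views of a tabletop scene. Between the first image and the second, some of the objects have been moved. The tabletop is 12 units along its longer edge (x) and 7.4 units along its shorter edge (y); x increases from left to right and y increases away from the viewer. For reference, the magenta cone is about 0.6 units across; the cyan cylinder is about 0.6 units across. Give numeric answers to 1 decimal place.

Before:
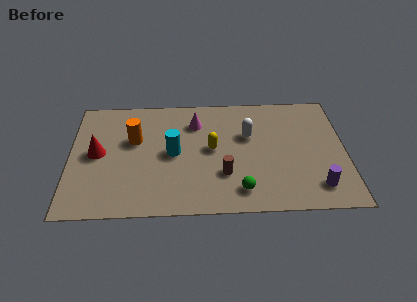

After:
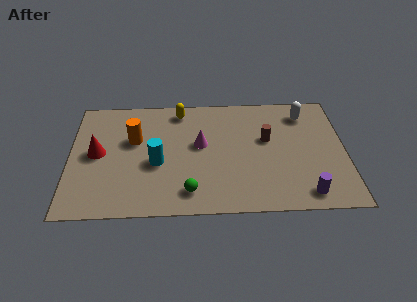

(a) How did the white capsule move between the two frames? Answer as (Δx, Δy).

(2.5, 1.3)

The white capsule was at about (7.8, 4.7) and moved to about (10.3, 6.0).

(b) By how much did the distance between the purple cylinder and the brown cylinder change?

-0.3

The distance was about 4.1 in the first image and 3.8 in the second, so they moved 0.3 units closer together.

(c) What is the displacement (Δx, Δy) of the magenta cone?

(0.2, -1.4)

From the two frames, the magenta cone sits at roughly (5.5, 5.6) before and (5.7, 4.2) after.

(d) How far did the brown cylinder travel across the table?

2.8

From (6.7, 2.3) to (8.6, 4.4), the brown cylinder covered √(1.9² + 2.1²) ≈ 2.8 units.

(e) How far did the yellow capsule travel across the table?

2.9

The yellow capsule moved from about (6.2, 3.9) to (4.8, 6.4), a distance of √(1.4² + 2.5²) ≈ 2.9.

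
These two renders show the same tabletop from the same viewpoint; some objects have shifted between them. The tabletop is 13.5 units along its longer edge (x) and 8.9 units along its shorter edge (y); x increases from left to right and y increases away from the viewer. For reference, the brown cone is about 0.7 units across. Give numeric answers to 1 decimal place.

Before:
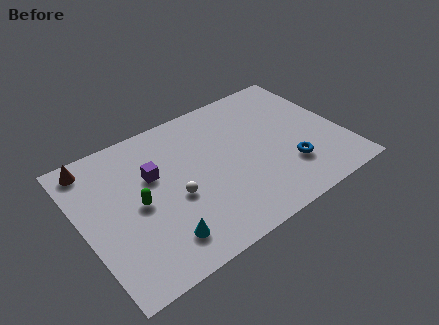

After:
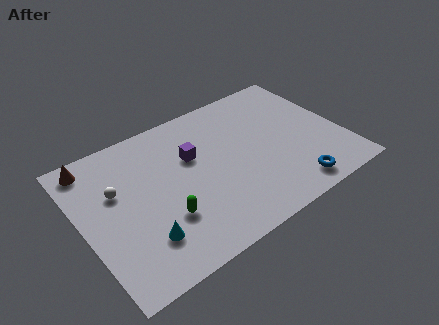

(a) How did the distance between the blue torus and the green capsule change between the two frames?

-1.2

The distance was about 7.8 in the first image and 6.6 in the second, so they moved 1.2 units closer together.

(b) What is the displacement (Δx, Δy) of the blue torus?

(-0.1, -1.3)

From the two frames, the blue torus sits at roughly (10.4, 2.5) before and (10.3, 1.2) after.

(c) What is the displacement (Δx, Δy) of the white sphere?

(-2.7, 1.9)

From the two frames, the white sphere sits at roughly (4.6, 3.7) before and (1.9, 5.6) after.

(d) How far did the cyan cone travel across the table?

0.9

The cyan cone was near (3.5, 1.7) before and (2.7, 2.2) after, so it travelled √(0.8² + 0.5²) ≈ 0.9 units.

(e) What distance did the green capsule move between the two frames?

1.9

The green capsule moved from about (2.8, 4.3) to (3.9, 2.8), a distance of √(1.1² + 1.5²) ≈ 1.9.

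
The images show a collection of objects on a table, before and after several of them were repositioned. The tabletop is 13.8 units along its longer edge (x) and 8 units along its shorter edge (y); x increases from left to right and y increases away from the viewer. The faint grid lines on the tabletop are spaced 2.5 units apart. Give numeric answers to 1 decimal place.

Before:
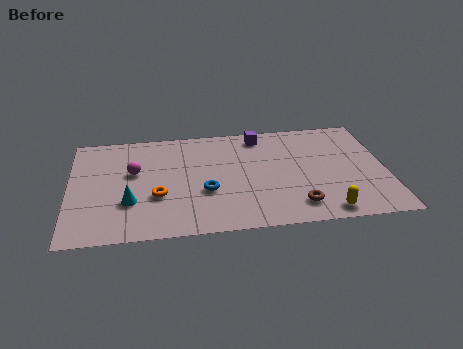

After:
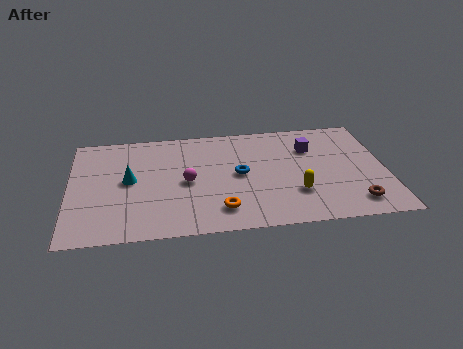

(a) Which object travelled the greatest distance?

the orange torus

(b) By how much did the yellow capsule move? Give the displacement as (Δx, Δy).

(-1.2, 1.5)

The yellow capsule started near (11.0, 0.9) and ended near (9.8, 2.4).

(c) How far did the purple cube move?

2.5

The purple cube moved from about (8.4, 6.9) to (10.6, 5.7), a distance of √(2.2² + 1.2²) ≈ 2.5.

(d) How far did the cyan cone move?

1.6

From (2.6, 2.6) to (2.6, 4.2), the cyan cone covered √(0.0² + 1.6²) ≈ 1.6 units.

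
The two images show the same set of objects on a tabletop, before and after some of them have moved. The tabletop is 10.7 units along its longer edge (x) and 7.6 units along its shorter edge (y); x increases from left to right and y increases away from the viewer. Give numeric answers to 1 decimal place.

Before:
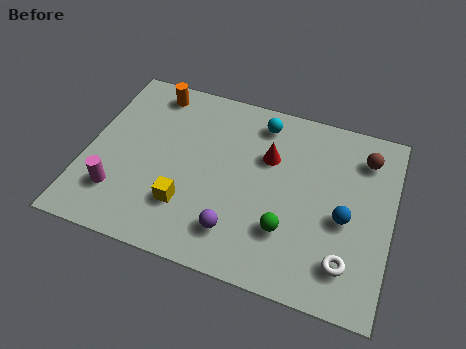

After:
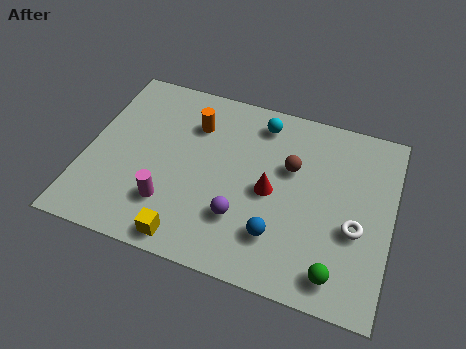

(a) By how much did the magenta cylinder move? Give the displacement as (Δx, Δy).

(1.8, 0.1)

From the two frames, the magenta cylinder sits at roughly (1.3, 1.9) before and (3.1, 2.0) after.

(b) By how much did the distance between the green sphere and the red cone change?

+0.6

The distance was about 2.9 in the first image and 3.5 in the second, so they moved 0.6 units further apart.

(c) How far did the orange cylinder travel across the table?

1.9

The orange cylinder was near (2.0, 6.6) before and (3.6, 5.6) after, so it travelled √(1.6² + 1.0²) ≈ 1.9 units.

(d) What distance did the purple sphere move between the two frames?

0.6

From (5.5, 1.6) to (5.6, 2.2), the purple sphere covered √(0.1² + 0.6²) ≈ 0.6 units.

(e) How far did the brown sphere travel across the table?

2.8

The brown sphere moved from about (9.6, 6.0) to (7.1, 4.8), a distance of √(2.5² + 1.2²) ≈ 2.8.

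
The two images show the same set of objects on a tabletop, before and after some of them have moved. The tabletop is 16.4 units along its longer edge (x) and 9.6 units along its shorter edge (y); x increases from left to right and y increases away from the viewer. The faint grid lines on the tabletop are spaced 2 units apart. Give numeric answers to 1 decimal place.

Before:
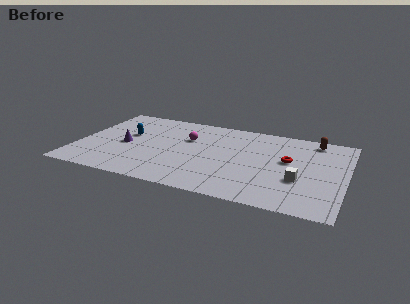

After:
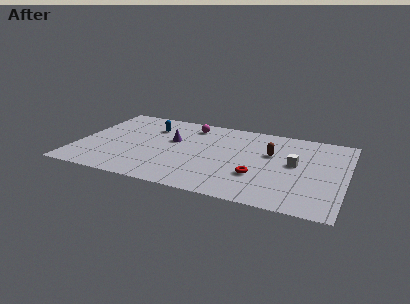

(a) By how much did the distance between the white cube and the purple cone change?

-3.2

Before: roughly 10.8 units apart; after: 7.6. That's 3.2 units closer together.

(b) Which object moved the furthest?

the brown capsule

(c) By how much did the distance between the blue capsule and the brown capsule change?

-4.0

They were about 11.7 units apart before and 7.7 after — 4.0 units closer together.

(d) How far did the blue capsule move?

1.9

From (2.9, 5.7) to (4.2, 7.1), the blue capsule covered √(1.3² + 1.4²) ≈ 1.9 units.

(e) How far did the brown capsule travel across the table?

3.5

The brown capsule moved from about (14.3, 8.4) to (11.8, 6.0), a distance of √(2.5² + 2.4²) ≈ 3.5.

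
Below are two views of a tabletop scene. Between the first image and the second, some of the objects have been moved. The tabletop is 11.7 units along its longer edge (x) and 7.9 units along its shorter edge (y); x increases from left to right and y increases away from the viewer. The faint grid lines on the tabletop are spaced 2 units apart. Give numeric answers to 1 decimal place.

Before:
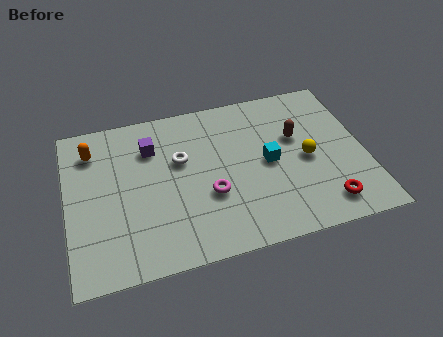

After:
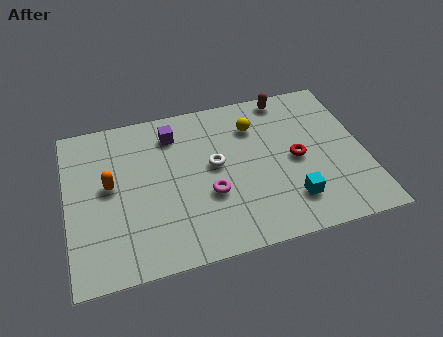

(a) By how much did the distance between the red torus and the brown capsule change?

-0.4

Before: roughly 3.7 units apart; after: 3.3. That's 0.4 units closer together.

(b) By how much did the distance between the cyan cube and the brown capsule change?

+3.7

Before: roughly 1.6 units apart; after: 5.3. That's 3.7 units further apart.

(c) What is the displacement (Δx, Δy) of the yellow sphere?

(-1.9, 2.2)

The yellow sphere started near (9.4, 3.7) and ended near (7.5, 5.9).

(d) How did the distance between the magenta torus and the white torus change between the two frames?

-0.8

The distance was about 2.2 in the first image and 1.4 in the second, so they moved 0.8 units closer together.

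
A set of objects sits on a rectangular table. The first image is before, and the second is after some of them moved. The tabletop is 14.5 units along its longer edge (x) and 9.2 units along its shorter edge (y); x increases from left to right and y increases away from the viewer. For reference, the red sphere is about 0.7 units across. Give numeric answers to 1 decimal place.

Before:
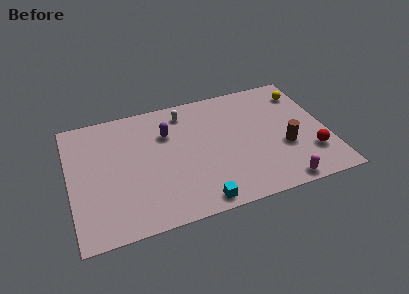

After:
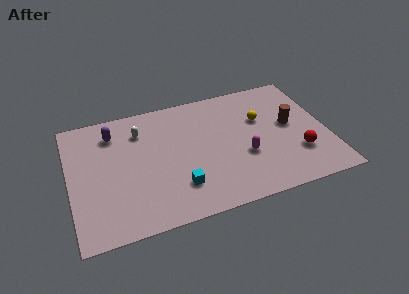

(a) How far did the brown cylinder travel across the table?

1.7

The brown cylinder was near (12.0, 3.4) before and (12.5, 5.0) after, so it travelled √(0.5² + 1.6²) ≈ 1.7 units.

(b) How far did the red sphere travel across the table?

0.7

The red sphere was near (13.4, 2.5) before and (12.7, 2.7) after, so it travelled √(0.7² + 0.2²) ≈ 0.7 units.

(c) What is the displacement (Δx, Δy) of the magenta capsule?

(-1.8, 2.6)

The magenta capsule was at about (11.5, 0.8) and moved to about (9.7, 3.4).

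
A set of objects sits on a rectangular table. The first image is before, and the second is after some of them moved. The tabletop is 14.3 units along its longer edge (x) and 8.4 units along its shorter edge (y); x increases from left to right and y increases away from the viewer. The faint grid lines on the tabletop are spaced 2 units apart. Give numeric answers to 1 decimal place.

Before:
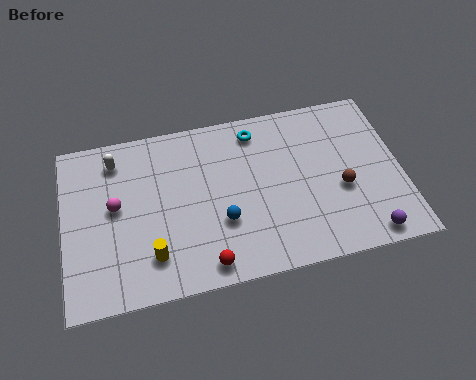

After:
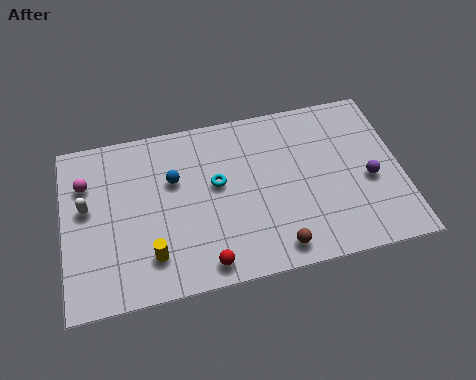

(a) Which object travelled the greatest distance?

the brown sphere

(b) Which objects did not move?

the red sphere and the yellow cylinder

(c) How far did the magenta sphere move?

1.8

The magenta sphere moved from about (2.2, 4.6) to (1.0, 6.0), a distance of √(1.2² + 1.4²) ≈ 1.8.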